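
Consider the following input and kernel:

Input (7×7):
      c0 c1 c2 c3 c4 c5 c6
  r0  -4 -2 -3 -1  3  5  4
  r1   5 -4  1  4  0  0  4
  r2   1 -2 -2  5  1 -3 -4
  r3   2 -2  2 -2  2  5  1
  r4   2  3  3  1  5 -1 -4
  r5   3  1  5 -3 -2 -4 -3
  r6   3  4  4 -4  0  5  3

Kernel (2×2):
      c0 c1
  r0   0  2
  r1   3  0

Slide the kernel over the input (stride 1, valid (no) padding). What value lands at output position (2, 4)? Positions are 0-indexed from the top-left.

The receptive field on the input at this output position is [1 -3 / 2 5]. Elementwise product with the kernel and sum: -3·2 + 2·3.

0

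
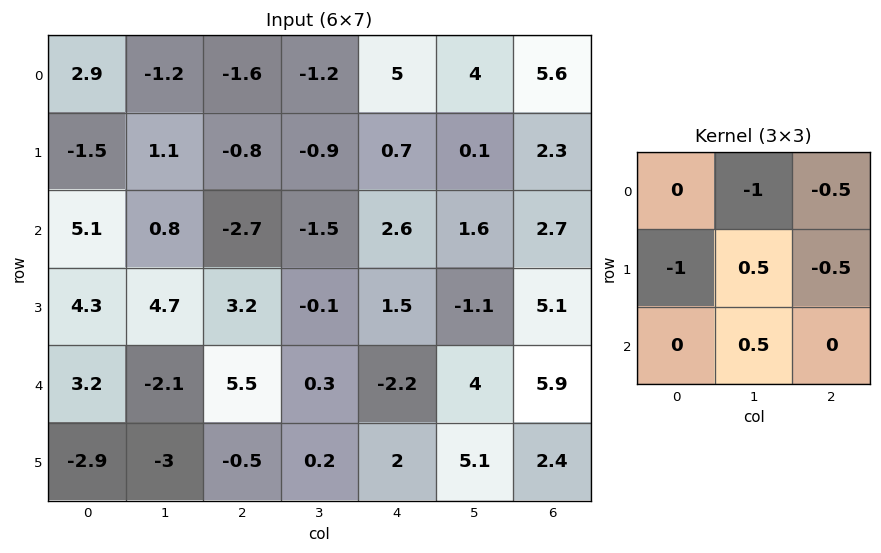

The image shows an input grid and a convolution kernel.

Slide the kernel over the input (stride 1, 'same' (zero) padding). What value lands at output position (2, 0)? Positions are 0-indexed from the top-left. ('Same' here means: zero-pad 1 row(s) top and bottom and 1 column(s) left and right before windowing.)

The receptive field on the zero-padded input at this output position is [0 -1.5 1.1 / 0 5.1 0.8 / 0 4.3 4.7]. Elementwise product with the kernel and sum: -1.5·-1 + 1.1·-0.5 + 0·-1 + 5.1·0.5 + 0.8·-0.5 + 4.3·0.5.

5.25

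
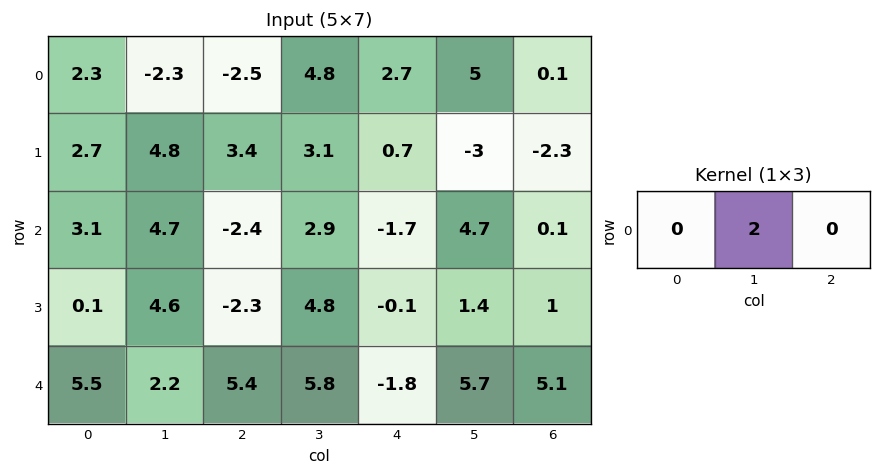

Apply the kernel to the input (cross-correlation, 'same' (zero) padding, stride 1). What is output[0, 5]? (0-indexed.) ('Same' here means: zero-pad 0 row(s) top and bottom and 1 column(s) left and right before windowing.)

10

The receptive field on the zero-padded input at this output position is [2.7 5 0.1]. Elementwise product with the kernel and sum: 5·2.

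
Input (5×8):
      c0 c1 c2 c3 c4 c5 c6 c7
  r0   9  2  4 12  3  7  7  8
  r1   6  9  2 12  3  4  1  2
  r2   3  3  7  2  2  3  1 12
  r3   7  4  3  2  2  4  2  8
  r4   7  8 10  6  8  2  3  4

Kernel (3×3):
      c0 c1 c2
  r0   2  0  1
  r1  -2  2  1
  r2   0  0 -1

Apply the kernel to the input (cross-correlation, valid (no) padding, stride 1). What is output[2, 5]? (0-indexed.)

18

The receptive field on the input at this output position is [3 1 12 / 4 2 8 / 2 3 4]. Elementwise product with the kernel and sum: 3·2 + 12·1 + 4·-2 + 2·2 + 8·1 + 4·-1.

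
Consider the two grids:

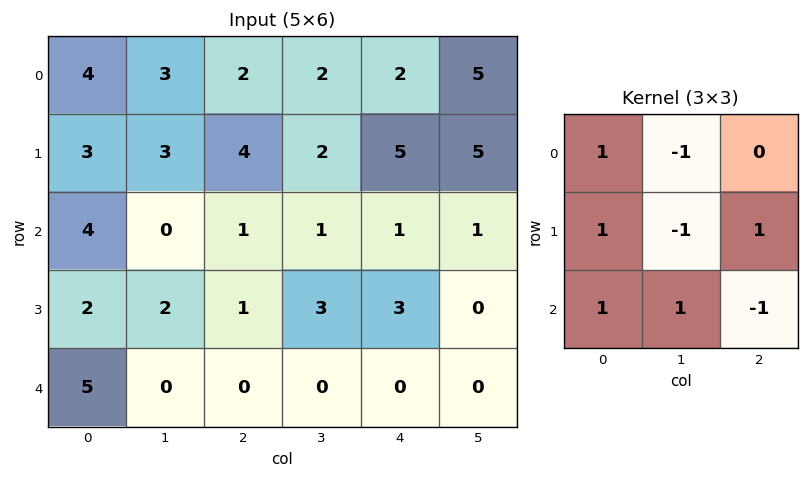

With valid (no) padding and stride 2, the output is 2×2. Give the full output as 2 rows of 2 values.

8 8
10 1

Output[0,0]: The receptive field on the input at this output position is [4 3 2 / 3 3 4 / 4 0 1]. Elementwise product with the kernel and sum: 4·1 + 3·-1 + 3·1 + 3·-1 + 4·1 + 4·1 + 0·1 + 1·-1.
Output[0,1]: The receptive field on the input at this output position is [2 2 2 / 4 2 5 / 1 1 1]. Elementwise product with the kernel and sum: 2·1 + 2·-1 + 4·1 + 2·-1 + 5·1 + 1·1 + 1·1 + 1·-1.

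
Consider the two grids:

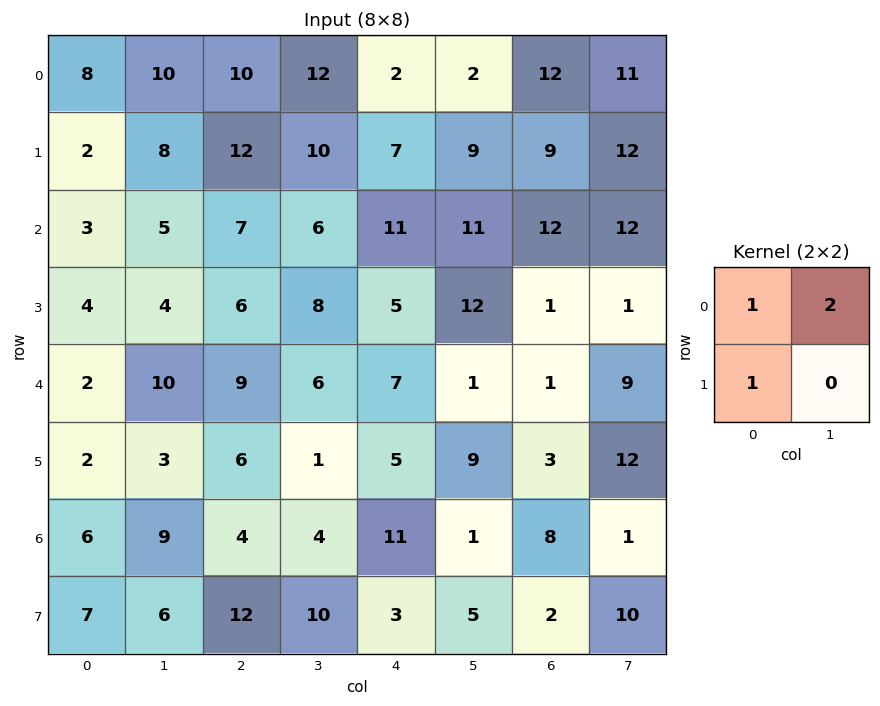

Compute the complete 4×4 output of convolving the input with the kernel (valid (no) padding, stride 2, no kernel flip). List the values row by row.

30 46 13 43
17 25 38 37
24 27 14 22
31 24 16 12

Output[0,0]: The receptive field on the input at this output position is [8 10 / 2 8]. Elementwise product with the kernel and sum: 8·1 + 10·2 + 2·1.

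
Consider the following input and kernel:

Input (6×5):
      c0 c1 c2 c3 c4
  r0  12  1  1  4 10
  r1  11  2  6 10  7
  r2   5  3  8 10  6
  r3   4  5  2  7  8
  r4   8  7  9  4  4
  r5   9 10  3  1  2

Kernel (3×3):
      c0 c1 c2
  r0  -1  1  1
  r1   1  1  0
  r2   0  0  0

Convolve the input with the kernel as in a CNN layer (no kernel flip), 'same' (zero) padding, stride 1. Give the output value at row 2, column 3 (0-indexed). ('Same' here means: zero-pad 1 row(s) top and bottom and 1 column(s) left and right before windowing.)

The receptive field on the zero-padded input at this output position is [6 10 7 / 8 10 6 / 2 7 8]. Elementwise product with the kernel and sum: 6·-1 + 10·1 + 7·1 + 8·1 + 10·1.

29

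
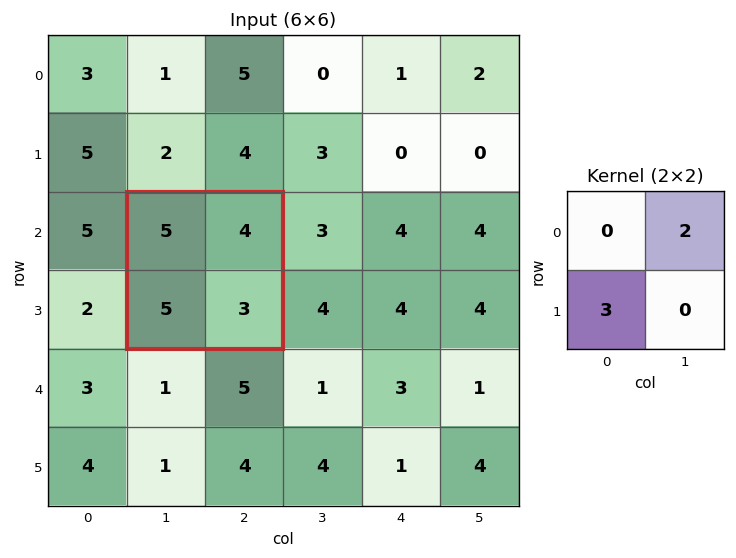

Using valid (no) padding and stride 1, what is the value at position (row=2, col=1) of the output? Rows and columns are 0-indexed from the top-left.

The receptive field on the input at this output position is [5 4 / 5 3]. Elementwise product with the kernel and sum: 4·2 + 5·3.

23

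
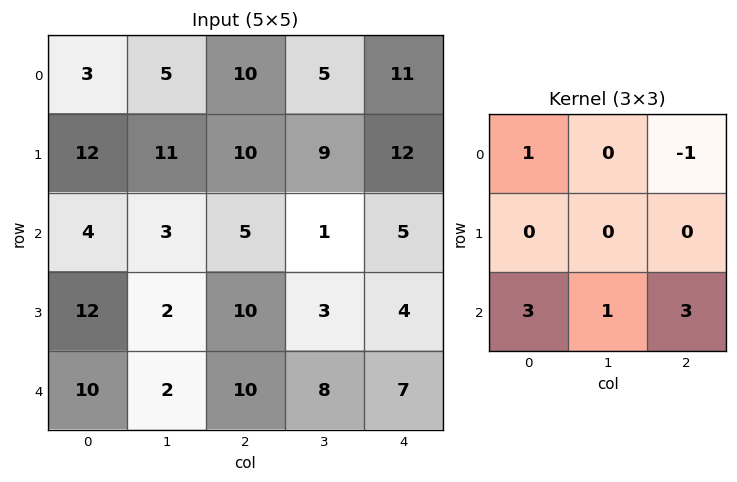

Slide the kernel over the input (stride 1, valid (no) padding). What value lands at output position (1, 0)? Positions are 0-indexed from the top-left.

70

The receptive field on the input at this output position is [12 11 10 / 4 3 5 / 12 2 10]. Elementwise product with the kernel and sum: 12·1 + 10·-1 + 12·3 + 2·1 + 10·3.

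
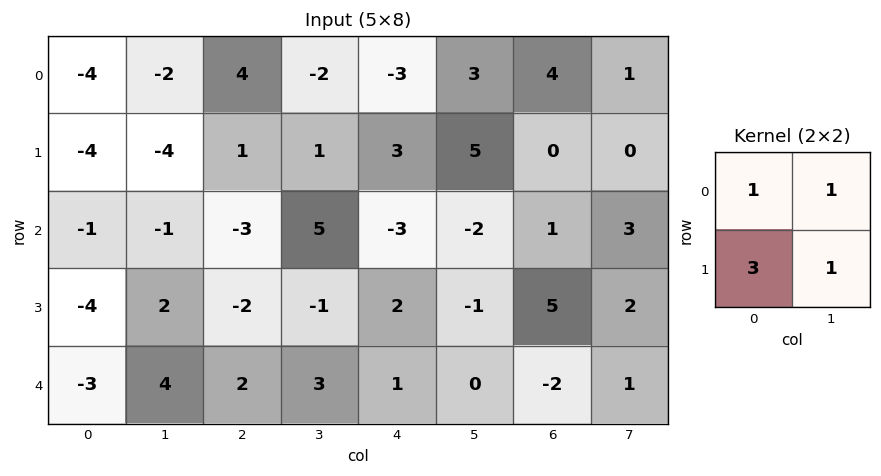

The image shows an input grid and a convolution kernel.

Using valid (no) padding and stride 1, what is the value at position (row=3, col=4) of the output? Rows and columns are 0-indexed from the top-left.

The receptive field on the input at this output position is [2 -1 / 1 0]. Elementwise product with the kernel and sum: 2·1 + -1·1 + 1·3 + 0·1.

4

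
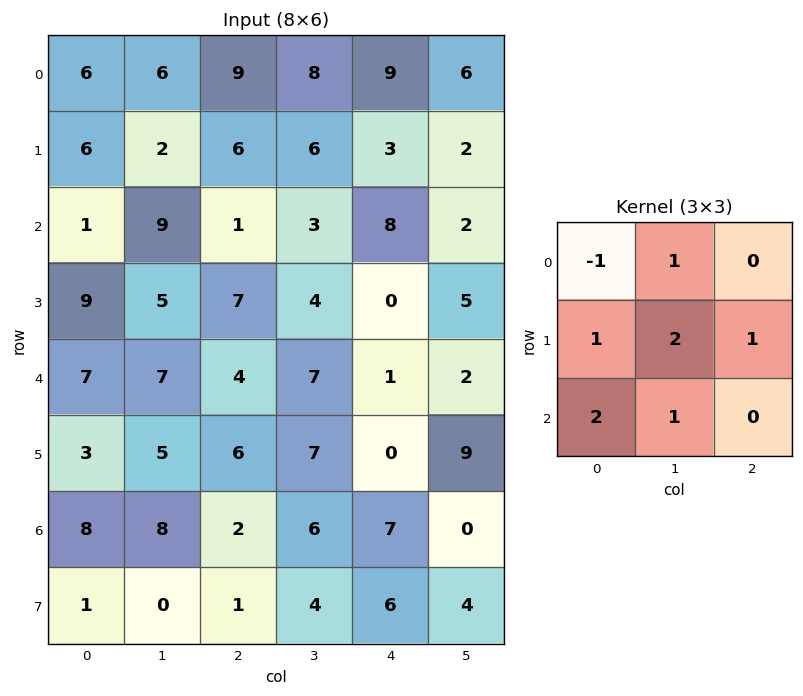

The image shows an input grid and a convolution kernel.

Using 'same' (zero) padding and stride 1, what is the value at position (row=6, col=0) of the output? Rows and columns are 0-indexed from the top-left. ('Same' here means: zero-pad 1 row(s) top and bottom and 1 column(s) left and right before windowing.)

28

The receptive field on the zero-padded input at this output position is [0 3 5 / 0 8 8 / 0 1 0]. Elementwise product with the kernel and sum: 0·-1 + 3·1 + 0·1 + 8·2 + 8·1 + 0·2 + 1·1.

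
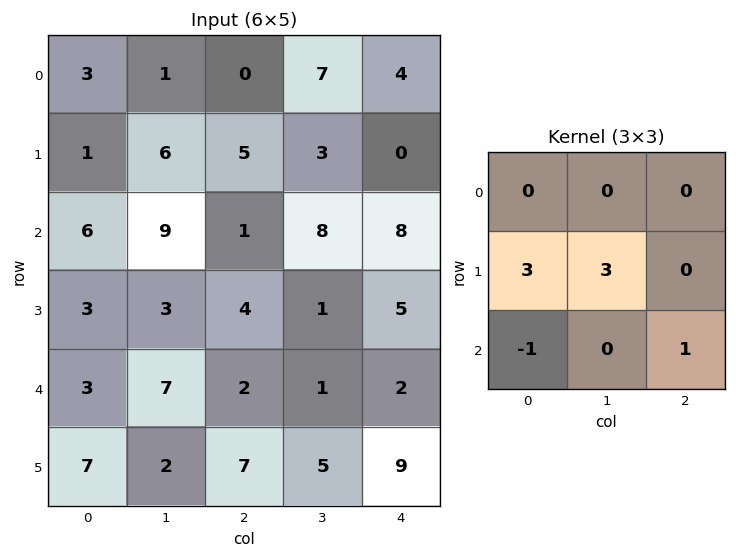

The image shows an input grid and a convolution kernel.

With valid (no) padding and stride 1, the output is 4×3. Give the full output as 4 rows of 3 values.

16 32 31
46 28 28
17 15 15
30 30 11

Output[0,0]: The receptive field on the input at this output position is [3 1 0 / 1 6 5 / 6 9 1]. Elementwise product with the kernel and sum: 1·3 + 6·3 + 6·-1 + 1·1.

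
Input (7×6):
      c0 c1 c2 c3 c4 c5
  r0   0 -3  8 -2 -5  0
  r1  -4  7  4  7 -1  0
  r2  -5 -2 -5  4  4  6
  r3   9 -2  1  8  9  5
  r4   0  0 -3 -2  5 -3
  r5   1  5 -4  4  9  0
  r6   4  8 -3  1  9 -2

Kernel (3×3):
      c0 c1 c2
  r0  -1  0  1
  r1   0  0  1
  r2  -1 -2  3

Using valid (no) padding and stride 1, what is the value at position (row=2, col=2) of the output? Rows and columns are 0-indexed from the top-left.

The receptive field on the input at this output position is [-5 4 4 / 1 8 9 / -3 -2 5]. Elementwise product with the kernel and sum: -5·-1 + 4·1 + 9·1 + -3·-1 + -2·-2 + 5·3.

40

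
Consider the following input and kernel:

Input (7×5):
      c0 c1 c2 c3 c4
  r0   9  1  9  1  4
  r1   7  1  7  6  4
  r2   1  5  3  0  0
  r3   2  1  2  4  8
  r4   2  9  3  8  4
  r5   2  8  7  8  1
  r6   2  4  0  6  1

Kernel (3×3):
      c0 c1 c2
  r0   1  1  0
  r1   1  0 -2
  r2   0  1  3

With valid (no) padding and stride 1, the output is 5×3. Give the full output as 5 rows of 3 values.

Output[0,0]: The receptive field on the input at this output position is [9 1 9 / 7 1 7 / 1 5 3]. Elementwise product with the kernel and sum: 9·1 + 1·1 + 7·1 + 7·-2 + 5·1 + 3·3.

17 2 9
10 27 44
22 28 9
28 27 12
3 22 25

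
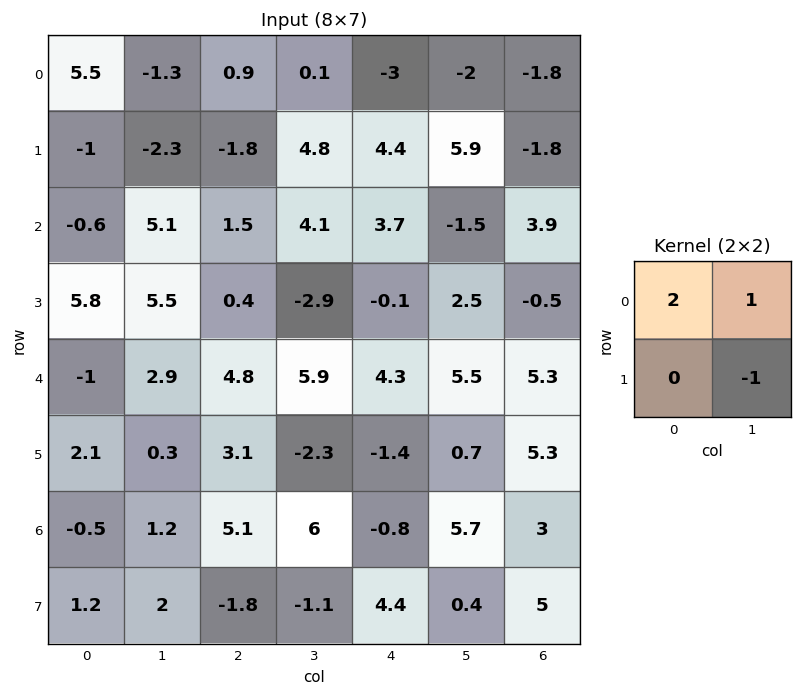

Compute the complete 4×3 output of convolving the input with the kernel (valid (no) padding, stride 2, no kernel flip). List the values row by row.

12 -2.9 -13.9
-1.6 10 3.4
0.6 17.8 13.4
-1.8 17.3 3.7

Output[0,0]: The receptive field on the input at this output position is [5.5 -1.3 / -1 -2.3]. Elementwise product with the kernel and sum: 5.5·2 + -1.3·1 + -2.3·-1.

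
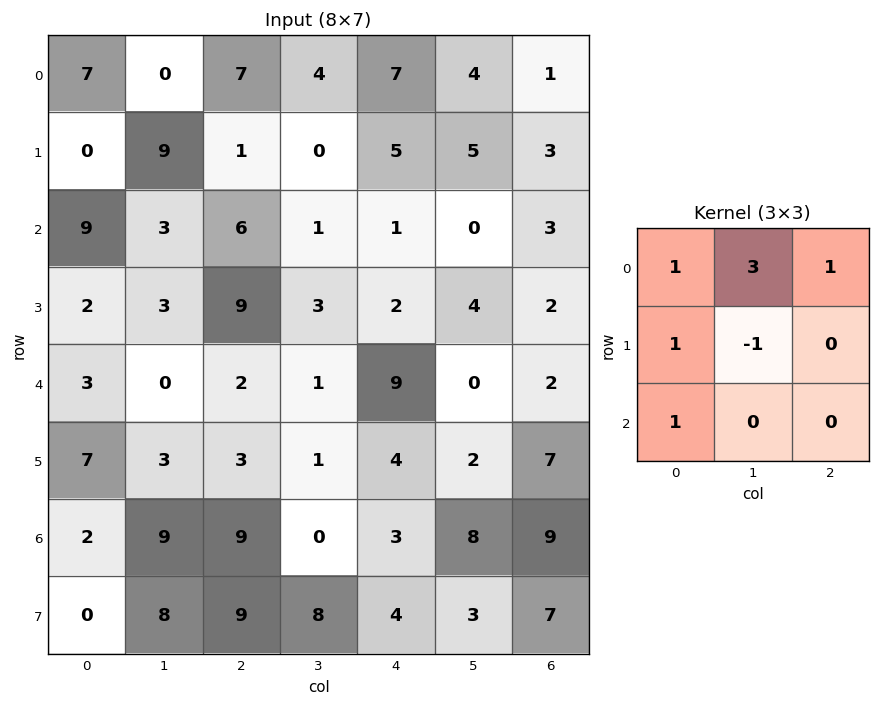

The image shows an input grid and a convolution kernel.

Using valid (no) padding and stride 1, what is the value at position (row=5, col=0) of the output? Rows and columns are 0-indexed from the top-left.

The receptive field on the input at this output position is [7 3 3 / 2 9 9 / 0 8 9]. Elementwise product with the kernel and sum: 7·1 + 3·3 + 3·1 + 2·1 + 9·-1 + 0·1.

12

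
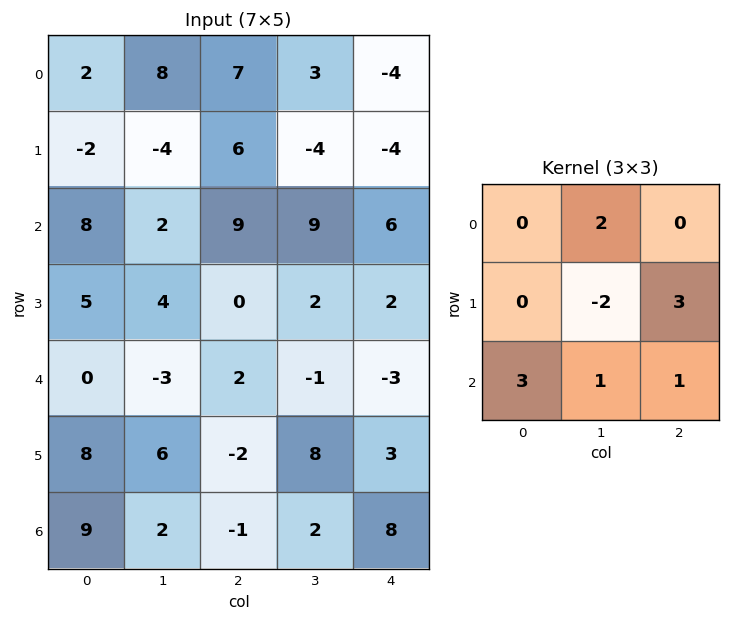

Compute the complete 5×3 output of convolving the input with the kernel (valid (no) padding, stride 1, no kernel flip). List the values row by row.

77 14 44
34 35 -4
-5 16 22
48 17 2
4 39 -2

Output[0,0]: The receptive field on the input at this output position is [2 8 7 / -2 -4 6 / 8 2 9]. Elementwise product with the kernel and sum: 8·2 + -4·-2 + 6·3 + 8·3 + 2·1 + 9·1.
Output[0,1]: The receptive field on the input at this output position is [8 7 3 / -4 6 -4 / 2 9 9]. Elementwise product with the kernel and sum: 7·2 + 6·-2 + -4·3 + 2·3 + 9·1 + 9·1.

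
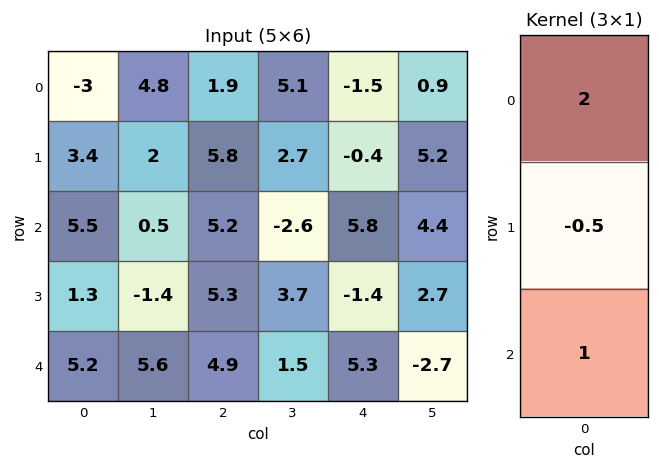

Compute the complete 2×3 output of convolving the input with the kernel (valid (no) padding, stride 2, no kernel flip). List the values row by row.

-2.2 6.1 3
15.55 12.65 17.6

Output[0,0]: The receptive field on the input at this output position is [-3 / 3.4 / 5.5]. Elementwise product with the kernel and sum: -3·2 + 3.4·-0.5 + 5.5·1.
Output[0,1]: The receptive field on the input at this output position is [1.9 / 5.8 / 5.2]. Elementwise product with the kernel and sum: 1.9·2 + 5.8·-0.5 + 5.2·1.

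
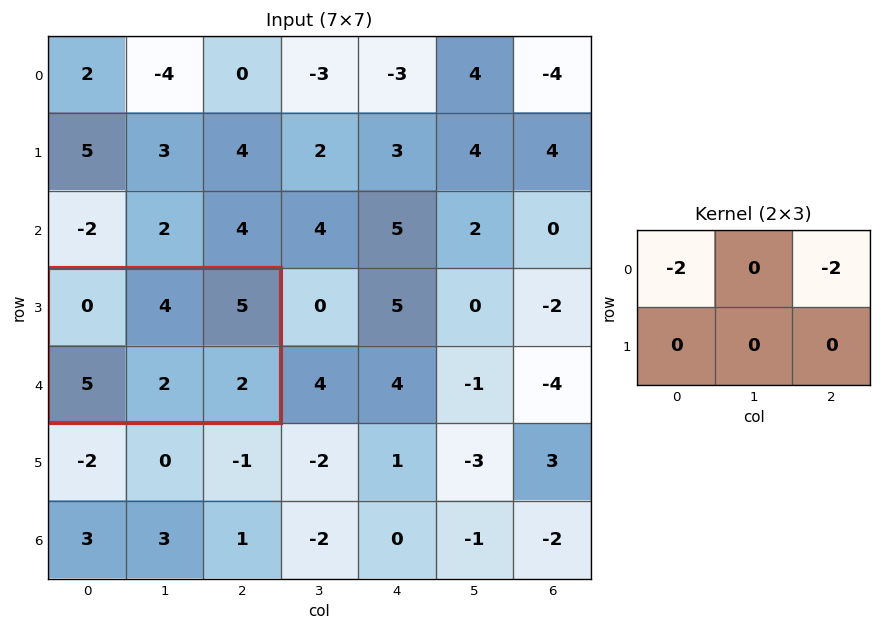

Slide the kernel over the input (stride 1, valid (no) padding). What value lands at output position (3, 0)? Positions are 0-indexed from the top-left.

The receptive field on the input at this output position is [0 4 5 / 5 2 2]. Elementwise product with the kernel and sum: 0·-2 + 5·-2.

-10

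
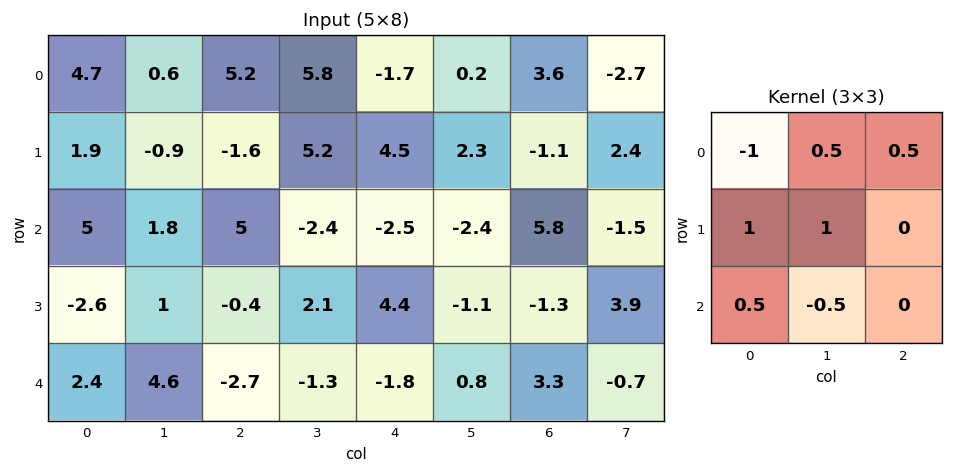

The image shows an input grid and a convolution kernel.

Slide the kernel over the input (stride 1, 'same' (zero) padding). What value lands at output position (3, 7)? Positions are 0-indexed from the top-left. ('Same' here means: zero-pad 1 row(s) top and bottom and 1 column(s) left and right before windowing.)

The receptive field on the zero-padded input at this output position is [5.8 -1.5 0 / -1.3 3.9 0 / 3.3 -0.7 0]. Elementwise product with the kernel and sum: 5.8·-1 + -1.5·0.5 + 0·0.5 + -1.3·1 + 3.9·1 + 3.3·0.5 + -0.7·-0.5.

-1.95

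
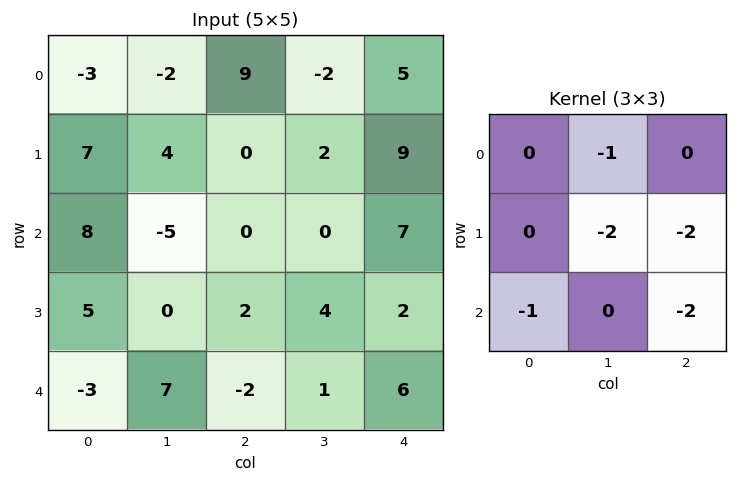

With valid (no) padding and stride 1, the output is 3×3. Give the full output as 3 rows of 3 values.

-14 -8 -34
-3 -8 -22
8 -21 -22

Output[0,0]: The receptive field on the input at this output position is [-3 -2 9 / 7 4 0 / 8 -5 0]. Elementwise product with the kernel and sum: -2·-1 + 4·-2 + 0·-2 + 8·-1 + 0·-2.
Output[0,1]: The receptive field on the input at this output position is [-2 9 -2 / 4 0 2 / -5 0 0]. Elementwise product with the kernel and sum: 9·-1 + 0·-2 + 2·-2 + -5·-1 + 0·-2.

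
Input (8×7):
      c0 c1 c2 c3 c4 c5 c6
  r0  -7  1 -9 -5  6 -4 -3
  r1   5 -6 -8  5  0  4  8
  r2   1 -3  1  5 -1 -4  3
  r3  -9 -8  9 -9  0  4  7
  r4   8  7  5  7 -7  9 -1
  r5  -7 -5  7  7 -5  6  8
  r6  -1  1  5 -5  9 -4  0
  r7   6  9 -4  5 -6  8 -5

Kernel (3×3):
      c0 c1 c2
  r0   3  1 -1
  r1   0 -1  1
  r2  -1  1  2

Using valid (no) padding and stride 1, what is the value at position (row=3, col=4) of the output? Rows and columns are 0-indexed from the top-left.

14

The receptive field on the input at this output position is [0 4 7 / -7 9 -1 / -5 6 8]. Elementwise product with the kernel and sum: 0·3 + 4·1 + 7·-1 + 9·-1 + -1·1 + -5·-1 + 6·1 + 8·2.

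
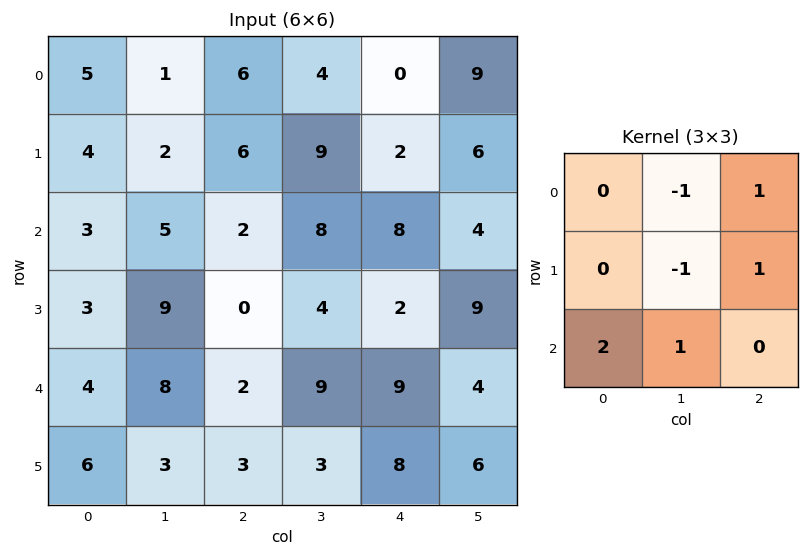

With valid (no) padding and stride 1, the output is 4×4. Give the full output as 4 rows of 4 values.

Output[0,0]: The receptive field on the input at this output position is [5 1 6 / 4 2 6 / 3 5 2]. Elementwise product with the kernel and sum: 1·-1 + 6·1 + 2·-1 + 6·1 + 3·2 + 5·1.
Output[0,1]: The receptive field on the input at this output position is [1 6 4 / 2 6 9 / 5 2 8]. Elementwise product with the kernel and sum: 6·-1 + 4·1 + 6·-1 + 9·1 + 5·2 + 2·1.

20 13 1 37
16 27 -3 10
4 28 11 30
0 20 7 16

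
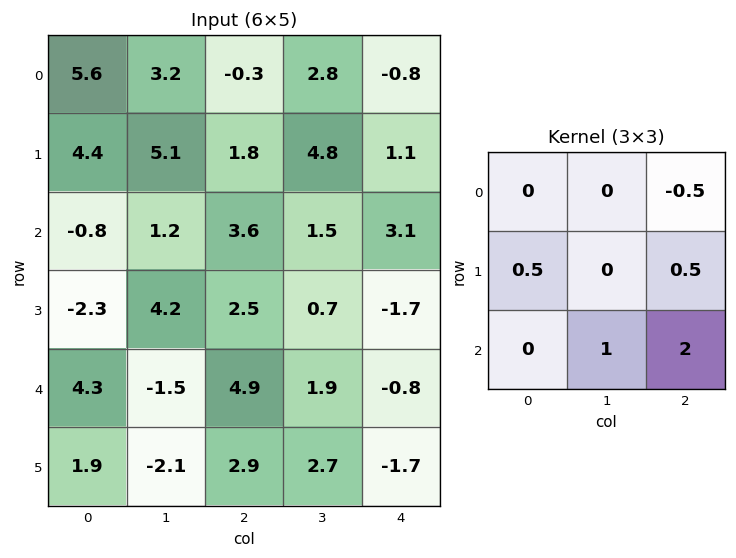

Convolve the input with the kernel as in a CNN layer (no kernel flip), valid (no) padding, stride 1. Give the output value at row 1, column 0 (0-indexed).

The receptive field on the input at this output position is [4.4 5.1 1.8 / -0.8 1.2 3.6 / -2.3 4.2 2.5]. Elementwise product with the kernel and sum: 1.8·-0.5 + -0.8·0.5 + 3.6·0.5 + 4.2·1 + 2.5·2.

9.7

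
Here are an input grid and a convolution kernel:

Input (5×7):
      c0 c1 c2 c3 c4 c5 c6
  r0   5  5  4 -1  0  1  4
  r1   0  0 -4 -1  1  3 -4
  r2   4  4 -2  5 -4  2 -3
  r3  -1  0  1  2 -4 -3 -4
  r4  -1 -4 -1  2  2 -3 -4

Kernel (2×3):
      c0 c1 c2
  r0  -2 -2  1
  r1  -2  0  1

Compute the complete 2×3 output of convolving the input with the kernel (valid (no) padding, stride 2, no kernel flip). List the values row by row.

Output[0,0]: The receptive field on the input at this output position is [5 5 4 / 0 0 -4]. Elementwise product with the kernel and sum: 5·-2 + 5·-2 + 4·1 + 0·-2 + -4·1.
Output[0,1]: The receptive field on the input at this output position is [4 -1 0 / -4 -1 1]. Elementwise product with the kernel and sum: 4·-2 + -1·-2 + 0·1 + -4·-2 + 1·1.

-20 3 -4
-15 -16 5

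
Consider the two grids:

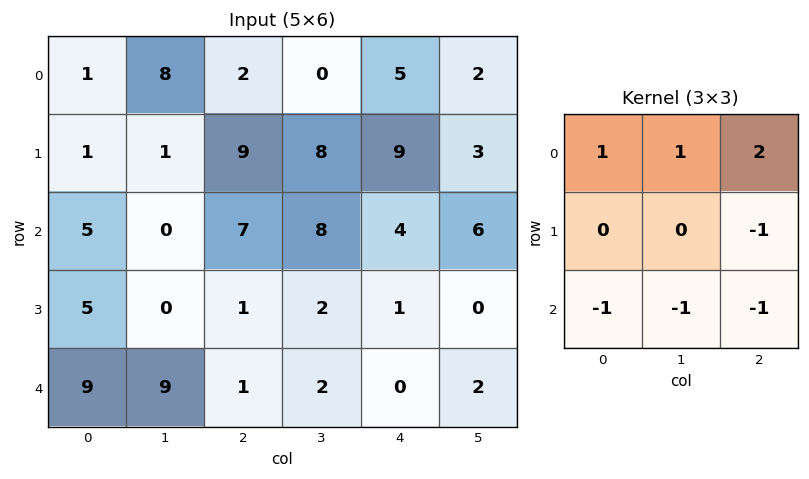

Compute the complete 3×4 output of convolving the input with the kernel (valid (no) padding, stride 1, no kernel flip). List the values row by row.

-8 -13 -16 -12
7 15 27 14
-1 9 19 20

Output[0,0]: The receptive field on the input at this output position is [1 8 2 / 1 1 9 / 5 0 7]. Elementwise product with the kernel and sum: 1·1 + 8·1 + 2·2 + 9·-1 + 5·-1 + 0·-1 + 7·-1.
Output[0,1]: The receptive field on the input at this output position is [8 2 0 / 1 9 8 / 0 7 8]. Elementwise product with the kernel and sum: 8·1 + 2·1 + 0·2 + 8·-1 + 0·-1 + 7·-1 + 8·-1.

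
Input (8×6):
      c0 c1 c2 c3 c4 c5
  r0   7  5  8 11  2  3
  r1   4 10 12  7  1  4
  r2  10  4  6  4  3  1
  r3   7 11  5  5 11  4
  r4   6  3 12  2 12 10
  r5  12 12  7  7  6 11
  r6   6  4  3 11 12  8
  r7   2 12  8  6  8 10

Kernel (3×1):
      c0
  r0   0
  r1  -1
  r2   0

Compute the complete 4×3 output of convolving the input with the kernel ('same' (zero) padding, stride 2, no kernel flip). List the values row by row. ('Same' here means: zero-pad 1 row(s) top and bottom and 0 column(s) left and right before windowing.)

-7 -8 -2
-10 -6 -3
-6 -12 -12
-6 -3 -12

Output[0,0]: The receptive field on the zero-padded input at this output position is [0 / 7 / 4]. Elementwise product with the kernel and sum: 7·-1.
Output[0,1]: The receptive field on the zero-padded input at this output position is [0 / 8 / 12]. Elementwise product with the kernel and sum: 8·-1.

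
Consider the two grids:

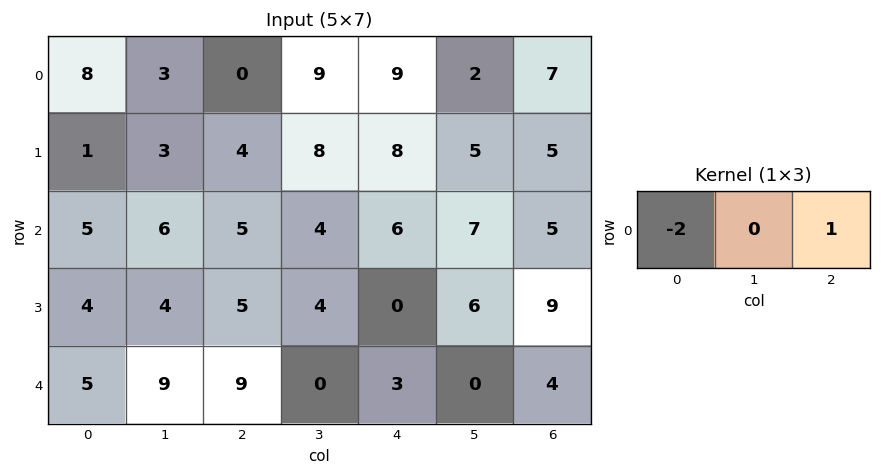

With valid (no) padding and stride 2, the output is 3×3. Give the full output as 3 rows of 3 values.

Output[0,0]: The receptive field on the input at this output position is [8 3 0]. Elementwise product with the kernel and sum: 8·-2 + 0·1.
Output[0,1]: The receptive field on the input at this output position is [0 9 9]. Elementwise product with the kernel and sum: 0·-2 + 9·1.

-16 9 -11
-5 -4 -7
-1 -15 -2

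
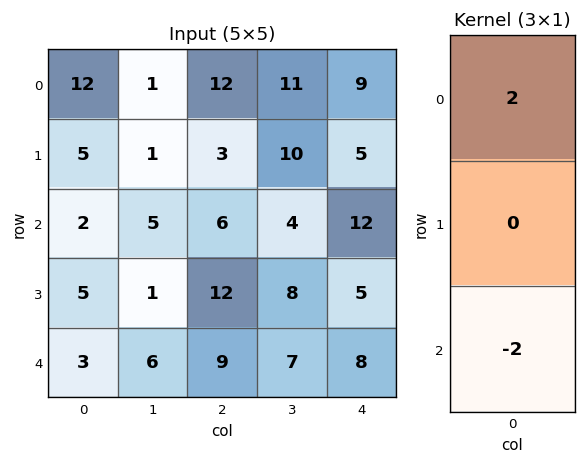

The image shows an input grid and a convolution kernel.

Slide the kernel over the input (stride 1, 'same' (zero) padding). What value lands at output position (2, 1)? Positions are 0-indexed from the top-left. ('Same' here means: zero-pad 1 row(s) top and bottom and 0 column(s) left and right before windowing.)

The receptive field on the zero-padded input at this output position is [1 / 5 / 1]. Elementwise product with the kernel and sum: 1·2 + 1·-2.

0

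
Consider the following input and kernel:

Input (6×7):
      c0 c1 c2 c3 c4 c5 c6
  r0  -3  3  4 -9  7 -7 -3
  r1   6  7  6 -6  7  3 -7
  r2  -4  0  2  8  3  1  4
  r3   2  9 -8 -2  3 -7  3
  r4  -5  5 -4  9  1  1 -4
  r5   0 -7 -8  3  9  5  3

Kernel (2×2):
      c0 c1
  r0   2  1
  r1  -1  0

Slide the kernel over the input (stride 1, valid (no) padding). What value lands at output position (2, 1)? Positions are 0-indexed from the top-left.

-7

The receptive field on the input at this output position is [0 2 / 9 -8]. Elementwise product with the kernel and sum: 0·2 + 2·1 + 9·-1.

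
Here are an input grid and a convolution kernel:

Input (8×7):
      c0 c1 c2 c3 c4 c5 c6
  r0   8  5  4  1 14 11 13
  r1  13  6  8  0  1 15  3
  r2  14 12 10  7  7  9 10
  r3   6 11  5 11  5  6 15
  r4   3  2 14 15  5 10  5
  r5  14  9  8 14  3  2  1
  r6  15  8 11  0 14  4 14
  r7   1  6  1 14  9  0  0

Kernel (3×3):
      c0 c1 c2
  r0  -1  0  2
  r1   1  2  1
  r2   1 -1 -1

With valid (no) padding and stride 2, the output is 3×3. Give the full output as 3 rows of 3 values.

Output[0,0]: The receptive field on the input at this output position is [8 5 4 / 13 6 8 / 14 12 10]. Elementwise product with the kernel and sum: 8·-1 + 4·2 + 13·1 + 6·2 + 8·1 + 14·1 + 12·-1 + 10·-1.

25 29 34
26 30 35
61 32 9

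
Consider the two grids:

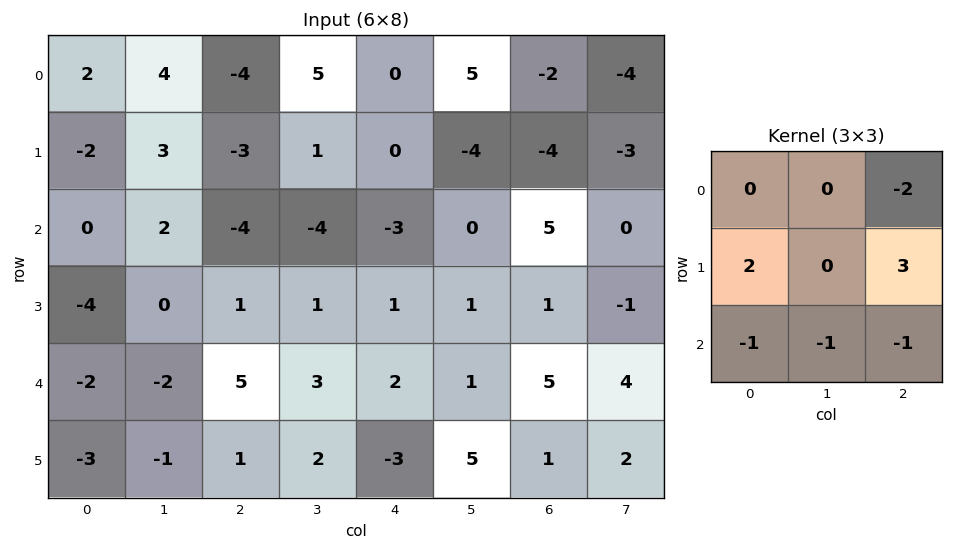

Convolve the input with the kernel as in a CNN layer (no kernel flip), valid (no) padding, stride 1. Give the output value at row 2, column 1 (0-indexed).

5

The receptive field on the input at this output position is [2 -4 -4 / 0 1 1 / -2 5 3]. Elementwise product with the kernel and sum: -4·-2 + 0·2 + 1·3 + -2·-1 + 5·-1 + 3·-1.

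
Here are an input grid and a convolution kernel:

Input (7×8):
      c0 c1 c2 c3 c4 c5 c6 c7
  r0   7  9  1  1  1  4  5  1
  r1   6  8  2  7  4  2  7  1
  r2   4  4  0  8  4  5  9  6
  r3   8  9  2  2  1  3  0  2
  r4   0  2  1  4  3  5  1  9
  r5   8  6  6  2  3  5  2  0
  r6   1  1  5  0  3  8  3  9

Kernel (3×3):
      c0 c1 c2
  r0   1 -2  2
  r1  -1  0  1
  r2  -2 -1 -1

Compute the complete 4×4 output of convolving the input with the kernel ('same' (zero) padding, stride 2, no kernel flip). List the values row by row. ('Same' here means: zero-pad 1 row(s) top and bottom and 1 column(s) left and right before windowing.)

Output[0,0]: The receptive field on the zero-padded input at this output position is [0 0 0 / 0 7 9 / 0 6 8]. Elementwise product with the kernel and sum: 0·1 + 0·-2 + 0·2 + 0·-1 + 9·1 + 0·-2 + 6·-1 + 8·-1.

-5 -33 -17 -15
-9 0 -8 -17
-10 -9 -5 -1
-3 -3 14 2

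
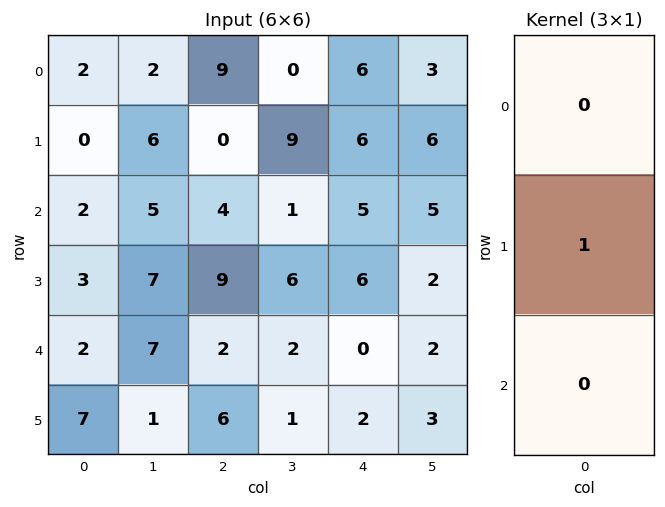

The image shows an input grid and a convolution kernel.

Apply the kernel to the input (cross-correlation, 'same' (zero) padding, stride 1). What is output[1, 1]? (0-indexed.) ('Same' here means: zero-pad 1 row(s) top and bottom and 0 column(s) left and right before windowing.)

The receptive field on the zero-padded input at this output position is [2 / 6 / 5]. Elementwise product with the kernel and sum: 6·1.

6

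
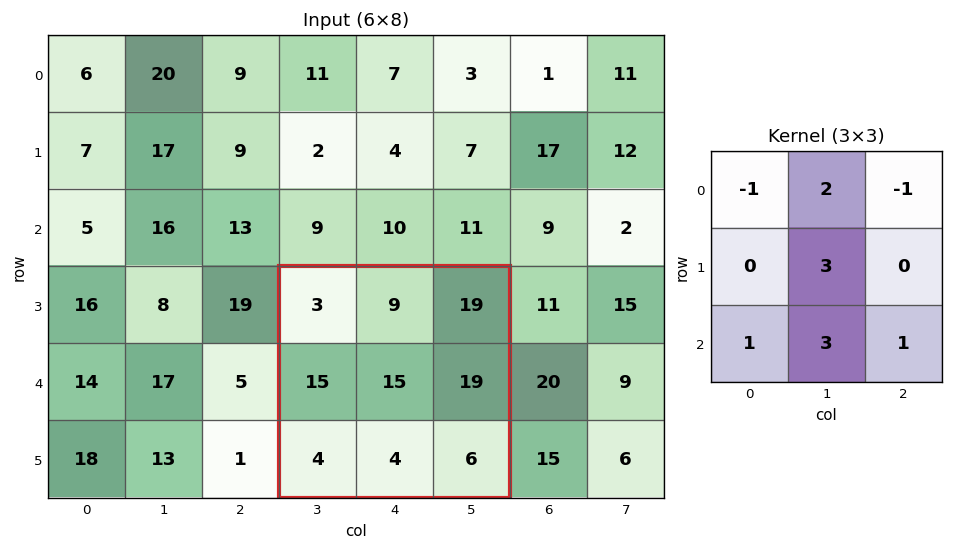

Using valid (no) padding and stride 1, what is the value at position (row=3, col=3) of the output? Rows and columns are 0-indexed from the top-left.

63

The receptive field on the input at this output position is [3 9 19 / 15 15 19 / 4 4 6]. Elementwise product with the kernel and sum: 3·-1 + 9·2 + 19·-1 + 15·3 + 4·1 + 4·3 + 6·1.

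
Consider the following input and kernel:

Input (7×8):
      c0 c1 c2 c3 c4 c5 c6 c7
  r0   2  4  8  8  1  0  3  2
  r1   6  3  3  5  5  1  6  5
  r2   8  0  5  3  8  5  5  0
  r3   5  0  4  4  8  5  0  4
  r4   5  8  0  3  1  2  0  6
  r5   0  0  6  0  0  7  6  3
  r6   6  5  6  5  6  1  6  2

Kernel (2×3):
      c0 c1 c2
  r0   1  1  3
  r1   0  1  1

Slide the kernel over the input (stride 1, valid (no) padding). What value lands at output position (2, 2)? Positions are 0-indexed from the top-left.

The receptive field on the input at this output position is [5 3 8 / 4 4 8]. Elementwise product with the kernel and sum: 5·1 + 3·1 + 8·3 + 4·1 + 8·1.

44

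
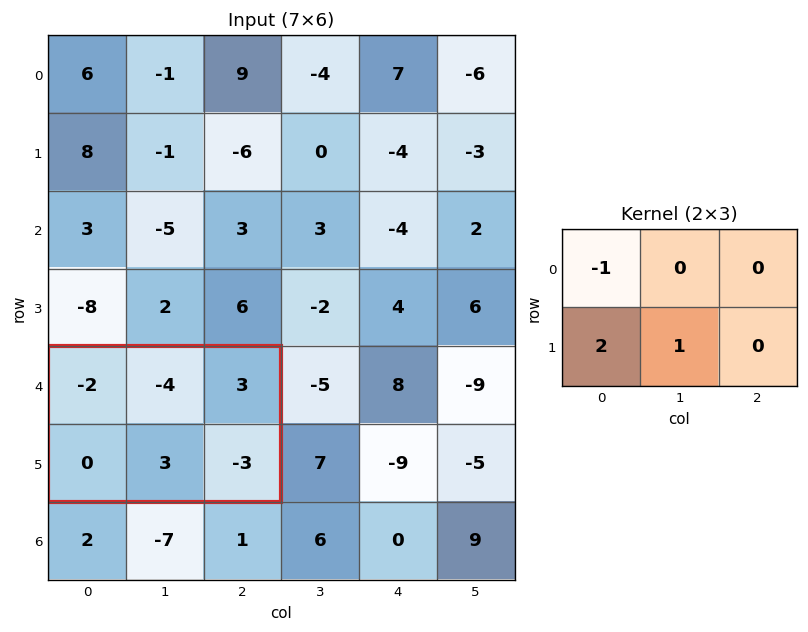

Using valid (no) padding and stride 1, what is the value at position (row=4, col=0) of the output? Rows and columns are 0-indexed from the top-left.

The receptive field on the input at this output position is [-2 -4 3 / 0 3 -3]. Elementwise product with the kernel and sum: -2·-1 + 0·2 + 3·1.

5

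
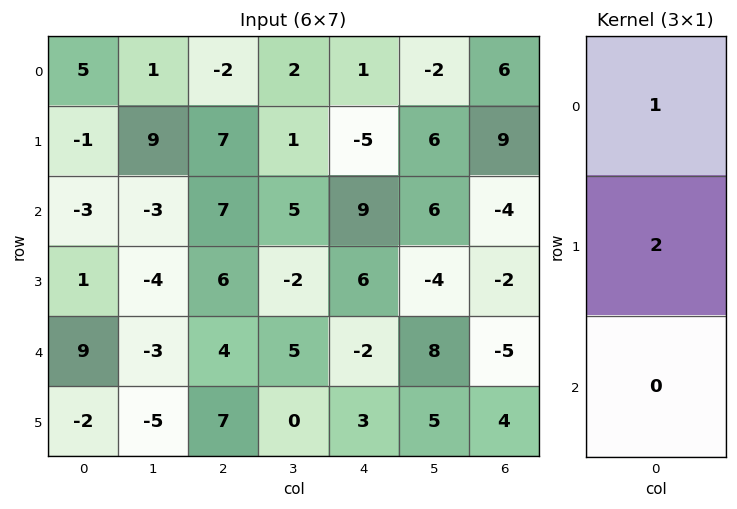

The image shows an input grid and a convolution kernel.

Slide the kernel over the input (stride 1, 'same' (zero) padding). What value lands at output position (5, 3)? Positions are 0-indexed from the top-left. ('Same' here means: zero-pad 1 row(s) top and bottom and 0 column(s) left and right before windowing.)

5

The receptive field on the zero-padded input at this output position is [5 / 0 / 0]. Elementwise product with the kernel and sum: 5·1 + 0·2.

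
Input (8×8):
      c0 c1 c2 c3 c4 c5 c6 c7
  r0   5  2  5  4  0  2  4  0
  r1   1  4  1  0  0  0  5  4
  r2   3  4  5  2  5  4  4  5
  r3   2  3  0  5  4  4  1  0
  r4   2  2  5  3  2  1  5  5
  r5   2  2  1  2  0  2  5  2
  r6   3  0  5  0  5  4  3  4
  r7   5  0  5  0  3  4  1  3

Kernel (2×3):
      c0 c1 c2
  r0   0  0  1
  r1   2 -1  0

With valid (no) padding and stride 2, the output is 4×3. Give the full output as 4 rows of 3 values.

3 2 4
6 0 8
7 2 3
15 15 5

Output[0,0]: The receptive field on the input at this output position is [5 2 5 / 1 4 1]. Elementwise product with the kernel and sum: 5·1 + 1·2 + 4·-1.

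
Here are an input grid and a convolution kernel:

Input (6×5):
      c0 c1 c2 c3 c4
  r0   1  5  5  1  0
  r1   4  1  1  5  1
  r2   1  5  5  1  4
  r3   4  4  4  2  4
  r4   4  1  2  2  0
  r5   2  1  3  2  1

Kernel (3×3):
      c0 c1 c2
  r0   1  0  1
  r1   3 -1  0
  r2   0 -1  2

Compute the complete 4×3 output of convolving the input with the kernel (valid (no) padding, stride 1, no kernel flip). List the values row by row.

22 5 10
7 16 22
17 16 17
24 8 12

Output[0,0]: The receptive field on the input at this output position is [1 5 5 / 4 1 1 / 1 5 5]. Elementwise product with the kernel and sum: 1·1 + 5·1 + 4·3 + 1·-1 + 5·-1 + 5·2.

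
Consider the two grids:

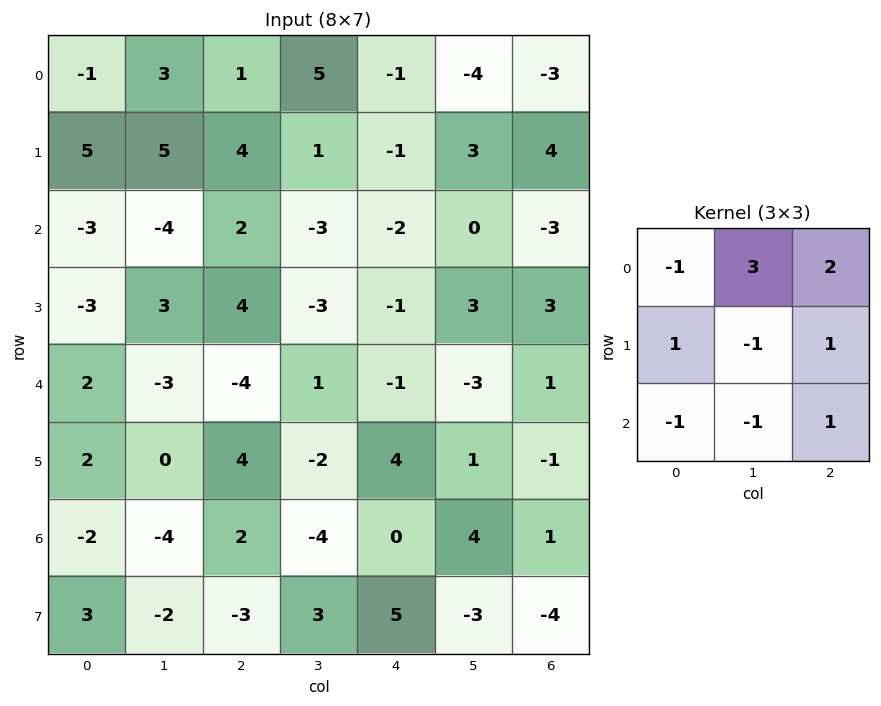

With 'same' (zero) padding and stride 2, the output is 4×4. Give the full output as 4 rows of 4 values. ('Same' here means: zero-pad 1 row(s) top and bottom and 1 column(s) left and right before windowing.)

4 -1 5 -8
30 -10 8 6
-10 -1 4 2
-1 6 5 6

Output[0,0]: The receptive field on the zero-padded input at this output position is [0 0 0 / 0 -1 3 / 0 5 5]. Elementwise product with the kernel and sum: 0·-1 + 0·3 + 0·2 + 0·1 + -1·-1 + 3·1 + 0·-1 + 5·-1 + 5·1.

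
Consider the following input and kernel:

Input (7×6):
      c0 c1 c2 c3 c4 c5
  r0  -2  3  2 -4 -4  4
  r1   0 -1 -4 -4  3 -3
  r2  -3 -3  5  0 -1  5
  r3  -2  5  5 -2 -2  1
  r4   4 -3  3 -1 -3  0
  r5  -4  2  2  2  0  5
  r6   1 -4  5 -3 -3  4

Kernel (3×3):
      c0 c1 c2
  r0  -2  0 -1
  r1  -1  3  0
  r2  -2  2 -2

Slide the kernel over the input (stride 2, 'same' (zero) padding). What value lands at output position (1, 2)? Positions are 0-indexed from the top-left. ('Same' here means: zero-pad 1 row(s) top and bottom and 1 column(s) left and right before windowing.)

The receptive field on the zero-padded input at this output position is [-4 3 -3 / 0 -1 5 / -2 -2 1]. Elementwise product with the kernel and sum: -4·-2 + -3·-1 + 0·-1 + -1·3 + -2·-2 + -2·2 + 1·-2.

6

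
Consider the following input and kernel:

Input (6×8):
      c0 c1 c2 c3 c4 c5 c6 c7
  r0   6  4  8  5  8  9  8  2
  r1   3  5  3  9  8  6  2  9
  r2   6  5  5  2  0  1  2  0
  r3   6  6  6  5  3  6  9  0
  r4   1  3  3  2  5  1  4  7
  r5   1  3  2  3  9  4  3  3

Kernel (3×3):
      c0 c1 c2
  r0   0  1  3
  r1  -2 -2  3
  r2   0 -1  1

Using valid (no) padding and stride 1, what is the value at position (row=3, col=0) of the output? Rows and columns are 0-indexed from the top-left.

24

The receptive field on the input at this output position is [6 6 6 / 1 3 3 / 1 3 2]. Elementwise product with the kernel and sum: 6·1 + 6·3 + 1·-2 + 3·-2 + 3·3 + 3·-1 + 2·1.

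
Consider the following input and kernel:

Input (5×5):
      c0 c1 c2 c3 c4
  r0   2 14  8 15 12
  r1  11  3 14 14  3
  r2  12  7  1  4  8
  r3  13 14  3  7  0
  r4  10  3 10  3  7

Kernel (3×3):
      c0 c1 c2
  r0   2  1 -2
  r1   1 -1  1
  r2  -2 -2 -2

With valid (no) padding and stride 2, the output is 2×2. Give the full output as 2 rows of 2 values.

-16 -16
-15 -54

Output[0,0]: The receptive field on the input at this output position is [2 14 8 / 11 3 14 / 12 7 1]. Elementwise product with the kernel and sum: 2·2 + 14·1 + 8·-2 + 11·1 + 3·-1 + 14·1 + 12·-2 + 7·-2 + 1·-2.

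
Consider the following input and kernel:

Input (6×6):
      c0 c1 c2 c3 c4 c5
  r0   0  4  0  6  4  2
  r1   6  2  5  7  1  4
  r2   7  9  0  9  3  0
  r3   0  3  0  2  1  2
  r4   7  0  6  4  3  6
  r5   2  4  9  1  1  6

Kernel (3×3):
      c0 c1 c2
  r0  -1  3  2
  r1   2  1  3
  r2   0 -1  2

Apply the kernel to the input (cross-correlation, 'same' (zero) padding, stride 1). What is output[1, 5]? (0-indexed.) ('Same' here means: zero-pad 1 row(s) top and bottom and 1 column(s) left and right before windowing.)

8

The receptive field on the zero-padded input at this output position is [4 2 0 / 1 4 0 / 3 0 0]. Elementwise product with the kernel and sum: 4·-1 + 2·3 + 0·2 + 1·2 + 4·1 + 0·3 + 0·-1 + 0·2.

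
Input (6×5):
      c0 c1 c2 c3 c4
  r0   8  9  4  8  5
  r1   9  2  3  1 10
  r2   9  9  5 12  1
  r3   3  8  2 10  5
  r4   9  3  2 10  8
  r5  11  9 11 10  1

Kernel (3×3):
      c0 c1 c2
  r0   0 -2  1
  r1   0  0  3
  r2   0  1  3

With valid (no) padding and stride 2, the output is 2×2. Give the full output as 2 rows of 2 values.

Output[0,0]: The receptive field on the input at this output position is [8 9 4 / 9 2 3 / 9 9 5]. Elementwise product with the kernel and sum: 9·-2 + 4·1 + 3·3 + 9·1 + 5·3.

19 34
2 26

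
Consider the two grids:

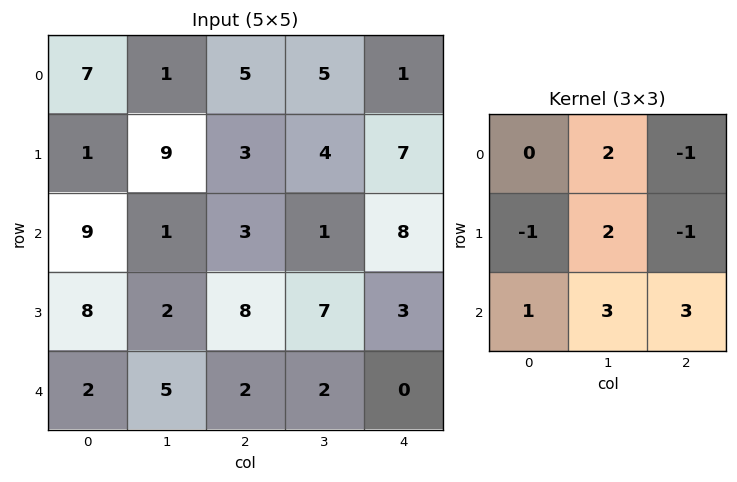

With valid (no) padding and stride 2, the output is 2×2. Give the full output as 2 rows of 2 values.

32 37
10 5

Output[0,0]: The receptive field on the input at this output position is [7 1 5 / 1 9 3 / 9 1 3]. Elementwise product with the kernel and sum: 1·2 + 5·-1 + 1·-1 + 9·2 + 3·-1 + 9·1 + 1·3 + 3·3.
Output[0,1]: The receptive field on the input at this output position is [5 5 1 / 3 4 7 / 3 1 8]. Elementwise product with the kernel and sum: 5·2 + 1·-1 + 3·-1 + 4·2 + 7·-1 + 3·1 + 1·3 + 8·3.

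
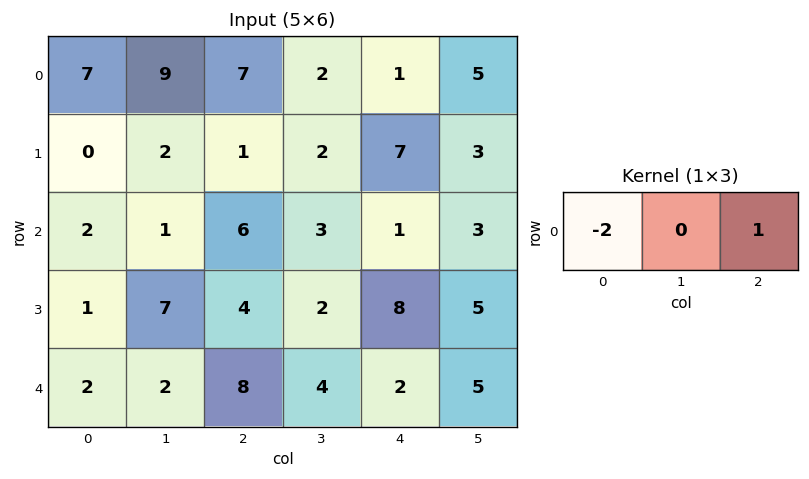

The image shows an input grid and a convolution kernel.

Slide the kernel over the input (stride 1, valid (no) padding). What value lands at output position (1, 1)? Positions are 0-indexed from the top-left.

-2

The receptive field on the input at this output position is [2 1 2]. Elementwise product with the kernel and sum: 2·-2 + 2·1.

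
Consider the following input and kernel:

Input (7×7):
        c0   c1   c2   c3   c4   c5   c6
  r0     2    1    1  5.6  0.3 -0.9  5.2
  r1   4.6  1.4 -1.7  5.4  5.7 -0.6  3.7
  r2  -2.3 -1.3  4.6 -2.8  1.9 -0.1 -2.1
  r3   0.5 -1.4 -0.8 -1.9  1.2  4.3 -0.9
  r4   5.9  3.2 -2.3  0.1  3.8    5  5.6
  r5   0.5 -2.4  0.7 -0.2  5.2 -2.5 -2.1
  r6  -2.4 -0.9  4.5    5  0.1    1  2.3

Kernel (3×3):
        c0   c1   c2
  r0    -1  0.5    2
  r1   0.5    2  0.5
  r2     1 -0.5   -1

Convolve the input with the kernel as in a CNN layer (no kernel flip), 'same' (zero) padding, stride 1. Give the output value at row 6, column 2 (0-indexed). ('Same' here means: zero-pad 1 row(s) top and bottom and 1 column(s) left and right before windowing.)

The receptive field on the zero-padded input at this output position is [-2.4 0.7 -0.2 / -0.9 4.5 5 / 0 0 0]. Elementwise product with the kernel and sum: -2.4·-1 + 0.7·0.5 + -0.2·2 + -0.9·0.5 + 4.5·2 + 5·0.5 + 0·1 + 0·-0.5 + 0·-1.

13.4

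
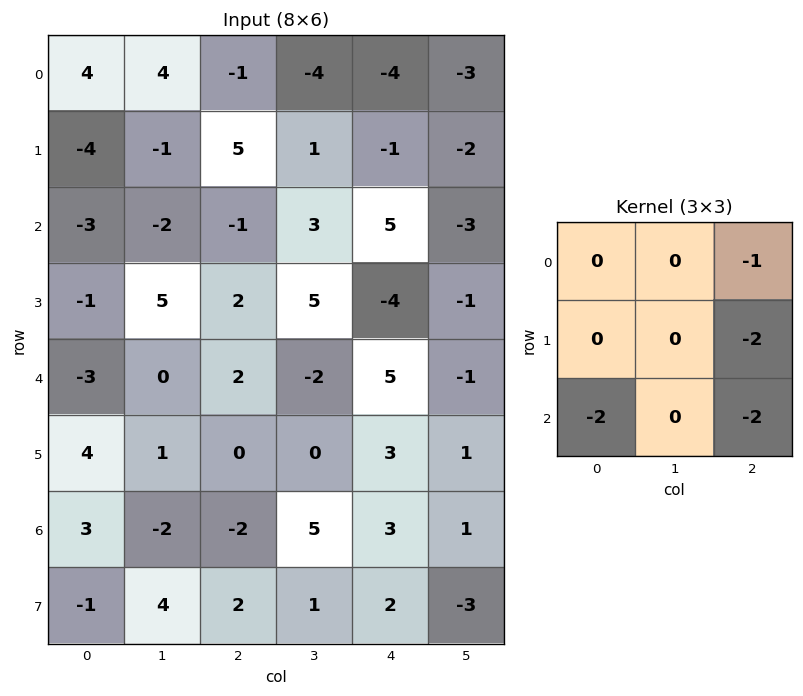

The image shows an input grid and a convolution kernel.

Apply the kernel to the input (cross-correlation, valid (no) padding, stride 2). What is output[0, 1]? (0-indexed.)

-2

The receptive field on the input at this output position is [-1 -4 -4 / 5 1 -1 / -1 3 5]. Elementwise product with the kernel and sum: -4·-1 + -1·-2 + -1·-2 + 5·-2.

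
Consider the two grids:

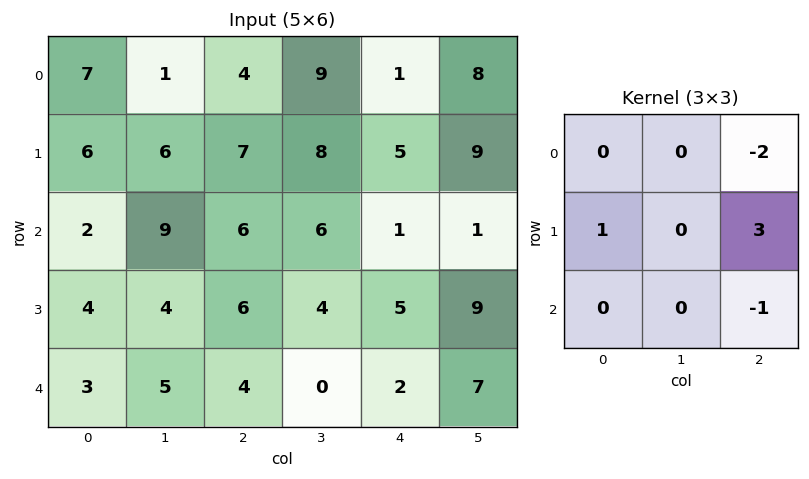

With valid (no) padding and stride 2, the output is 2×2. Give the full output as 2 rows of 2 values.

Output[0,0]: The receptive field on the input at this output position is [7 1 4 / 6 6 7 / 2 9 6]. Elementwise product with the kernel and sum: 4·-2 + 6·1 + 7·3 + 6·-1.

13 19
6 17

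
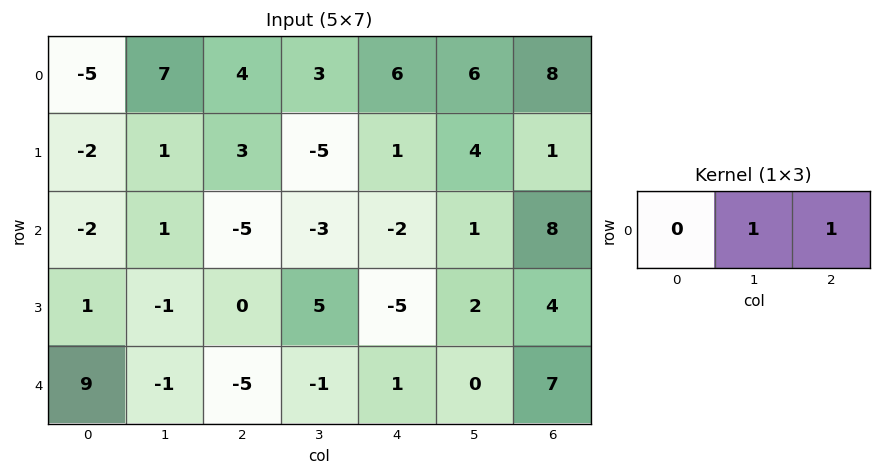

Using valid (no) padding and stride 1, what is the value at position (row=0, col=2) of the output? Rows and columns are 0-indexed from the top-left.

9

The receptive field on the input at this output position is [4 3 6]. Elementwise product with the kernel and sum: 3·1 + 6·1.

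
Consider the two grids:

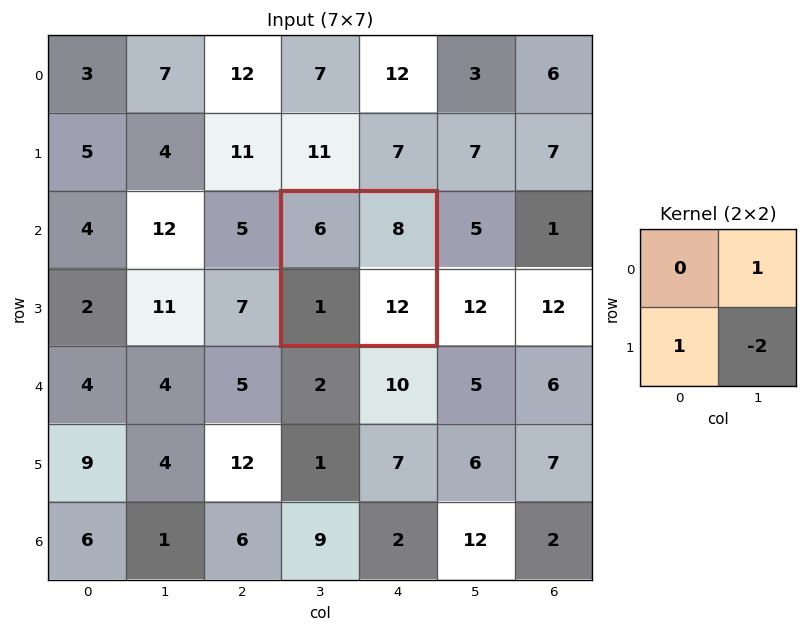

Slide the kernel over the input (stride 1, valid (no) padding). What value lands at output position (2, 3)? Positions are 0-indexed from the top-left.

The receptive field on the input at this output position is [6 8 / 1 12]. Elementwise product with the kernel and sum: 8·1 + 1·1 + 12·-2.

-15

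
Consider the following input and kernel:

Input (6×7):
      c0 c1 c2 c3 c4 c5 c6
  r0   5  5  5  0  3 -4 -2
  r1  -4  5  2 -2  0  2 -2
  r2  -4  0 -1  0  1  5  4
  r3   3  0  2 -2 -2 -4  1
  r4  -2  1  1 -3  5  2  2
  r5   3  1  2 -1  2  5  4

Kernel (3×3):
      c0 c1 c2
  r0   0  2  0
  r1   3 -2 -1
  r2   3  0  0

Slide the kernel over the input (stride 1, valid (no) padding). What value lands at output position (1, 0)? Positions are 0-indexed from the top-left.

The receptive field on the input at this output position is [-4 5 2 / -4 0 -1 / 3 0 2]. Elementwise product with the kernel and sum: 5·2 + -4·3 + 0·-2 + -1·-1 + 3·3.

8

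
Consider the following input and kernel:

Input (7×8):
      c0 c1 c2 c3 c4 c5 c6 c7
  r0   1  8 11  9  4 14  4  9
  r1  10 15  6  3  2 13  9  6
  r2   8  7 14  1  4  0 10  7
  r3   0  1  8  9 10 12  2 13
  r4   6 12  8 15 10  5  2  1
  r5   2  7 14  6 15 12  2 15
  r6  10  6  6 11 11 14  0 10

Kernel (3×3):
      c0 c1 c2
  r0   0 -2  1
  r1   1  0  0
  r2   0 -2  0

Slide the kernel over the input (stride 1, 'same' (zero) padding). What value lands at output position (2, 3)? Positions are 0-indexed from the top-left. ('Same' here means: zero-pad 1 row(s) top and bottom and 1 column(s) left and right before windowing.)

The receptive field on the zero-padded input at this output position is [6 3 2 / 14 1 4 / 8 9 10]. Elementwise product with the kernel and sum: 3·-2 + 2·1 + 14·1 + 9·-2.

-8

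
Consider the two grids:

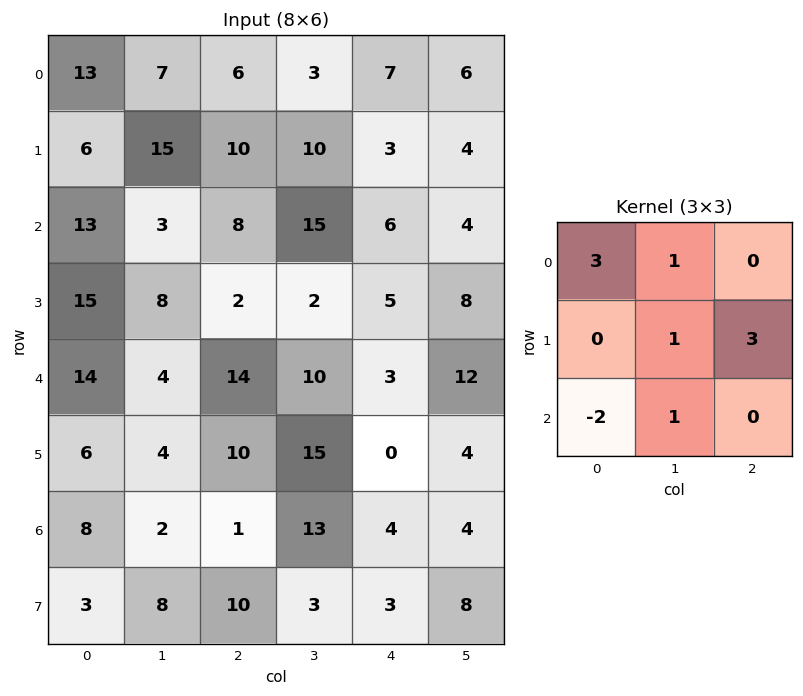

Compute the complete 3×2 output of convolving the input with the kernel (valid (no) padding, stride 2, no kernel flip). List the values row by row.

Output[0,0]: The receptive field on the input at this output position is [13 7 6 / 6 15 10 / 13 3 8]. Elementwise product with the kernel and sum: 13·3 + 7·1 + 15·1 + 10·3 + 13·-2 + 3·1.
Output[0,1]: The receptive field on the input at this output position is [6 3 7 / 10 10 3 / 8 15 6]. Elementwise product with the kernel and sum: 6·3 + 3·1 + 10·1 + 3·3 + 8·-2 + 15·1.

68 39
32 38
66 78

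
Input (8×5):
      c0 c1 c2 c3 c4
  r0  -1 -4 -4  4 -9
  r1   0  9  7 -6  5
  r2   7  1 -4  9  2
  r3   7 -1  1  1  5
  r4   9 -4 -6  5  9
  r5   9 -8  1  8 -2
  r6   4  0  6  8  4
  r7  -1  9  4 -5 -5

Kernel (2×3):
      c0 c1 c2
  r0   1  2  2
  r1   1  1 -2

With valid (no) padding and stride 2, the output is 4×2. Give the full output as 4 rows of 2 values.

Output[0,0]: The receptive field on the input at this output position is [-1 -4 -4 / 0 9 7]. Elementwise product with the kernel and sum: -1·1 + -4·2 + -4·2 + 0·1 + 9·1 + 7·-2.
Output[0,1]: The receptive field on the input at this output position is [-4 4 -9 / 7 -6 5]. Elementwise product with the kernel and sum: -4·1 + 4·2 + -9·2 + 7·1 + -6·1 + 5·-2.

-22 -23
5 10
-12 35
16 39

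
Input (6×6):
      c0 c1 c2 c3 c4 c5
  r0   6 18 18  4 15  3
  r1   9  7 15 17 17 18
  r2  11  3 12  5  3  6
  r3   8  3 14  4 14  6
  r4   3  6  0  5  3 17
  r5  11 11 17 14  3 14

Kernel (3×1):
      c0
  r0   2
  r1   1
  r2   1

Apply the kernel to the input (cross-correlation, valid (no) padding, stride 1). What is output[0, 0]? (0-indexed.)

The receptive field on the input at this output position is [6 / 9 / 11]. Elementwise product with the kernel and sum: 6·2 + 9·1 + 11·1.

32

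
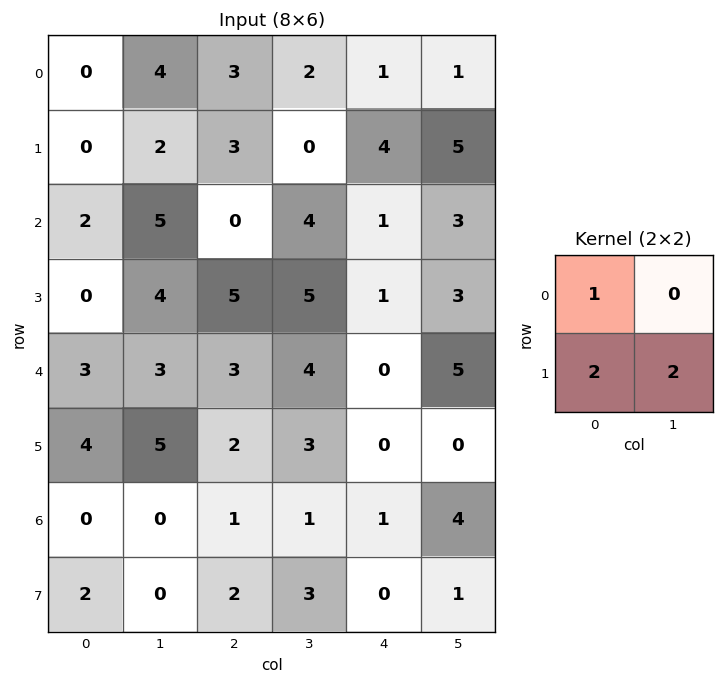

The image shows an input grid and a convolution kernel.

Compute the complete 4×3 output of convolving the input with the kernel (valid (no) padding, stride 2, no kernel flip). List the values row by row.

4 9 19
10 20 9
21 13 0
4 11 3

Output[0,0]: The receptive field on the input at this output position is [0 4 / 0 2]. Elementwise product with the kernel and sum: 0·1 + 0·2 + 2·2.
Output[0,1]: The receptive field on the input at this output position is [3 2 / 3 0]. Elementwise product with the kernel and sum: 3·1 + 3·2 + 0·2.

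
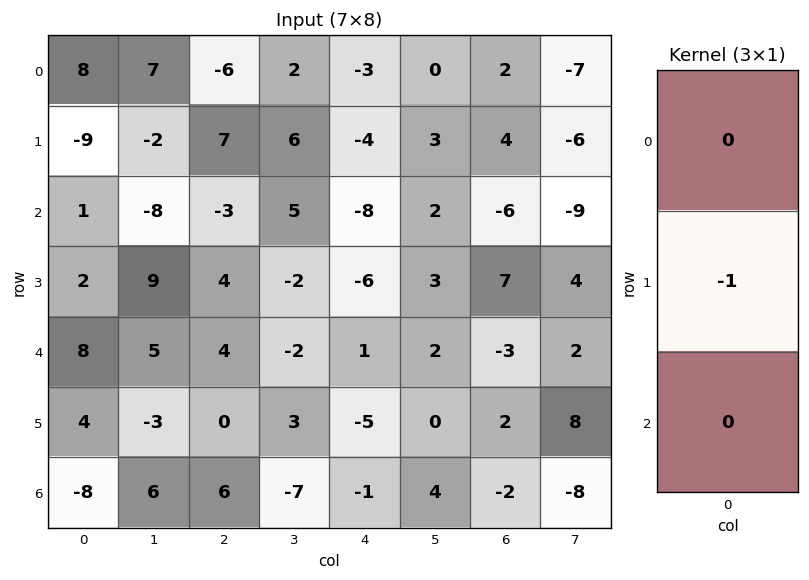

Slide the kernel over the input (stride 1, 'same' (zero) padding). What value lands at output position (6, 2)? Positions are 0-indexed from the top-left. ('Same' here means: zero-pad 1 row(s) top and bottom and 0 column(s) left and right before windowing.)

The receptive field on the zero-padded input at this output position is [0 / 6 / 0]. Elementwise product with the kernel and sum: 6·-1.

-6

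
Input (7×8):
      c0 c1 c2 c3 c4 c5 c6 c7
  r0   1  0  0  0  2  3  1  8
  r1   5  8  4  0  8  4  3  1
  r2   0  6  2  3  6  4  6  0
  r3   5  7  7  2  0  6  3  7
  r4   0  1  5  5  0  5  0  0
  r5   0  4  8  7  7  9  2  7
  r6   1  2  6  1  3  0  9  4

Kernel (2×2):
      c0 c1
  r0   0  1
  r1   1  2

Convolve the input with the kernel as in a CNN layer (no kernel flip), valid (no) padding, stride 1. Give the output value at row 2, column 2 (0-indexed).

14

The receptive field on the input at this output position is [2 3 / 7 2]. Elementwise product with the kernel and sum: 3·1 + 7·1 + 2·2.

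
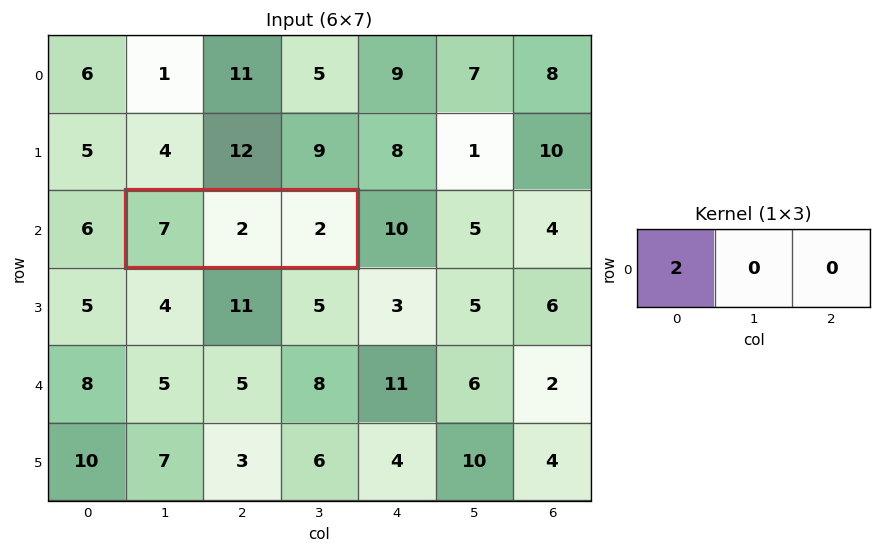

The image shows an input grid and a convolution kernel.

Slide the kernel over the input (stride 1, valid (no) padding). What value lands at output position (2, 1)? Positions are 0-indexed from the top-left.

14

The receptive field on the input at this output position is [7 2 2]. Elementwise product with the kernel and sum: 7·2.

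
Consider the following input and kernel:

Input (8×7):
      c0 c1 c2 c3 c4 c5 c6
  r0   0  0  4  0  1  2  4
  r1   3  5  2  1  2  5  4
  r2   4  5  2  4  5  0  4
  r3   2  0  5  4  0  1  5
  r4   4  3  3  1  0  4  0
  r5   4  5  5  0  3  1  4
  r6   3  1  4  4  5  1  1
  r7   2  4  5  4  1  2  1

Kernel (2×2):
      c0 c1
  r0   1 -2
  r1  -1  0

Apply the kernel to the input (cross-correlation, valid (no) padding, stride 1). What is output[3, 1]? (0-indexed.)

The receptive field on the input at this output position is [0 5 / 3 3]. Elementwise product with the kernel and sum: 0·1 + 5·-2 + 3·-1.

-13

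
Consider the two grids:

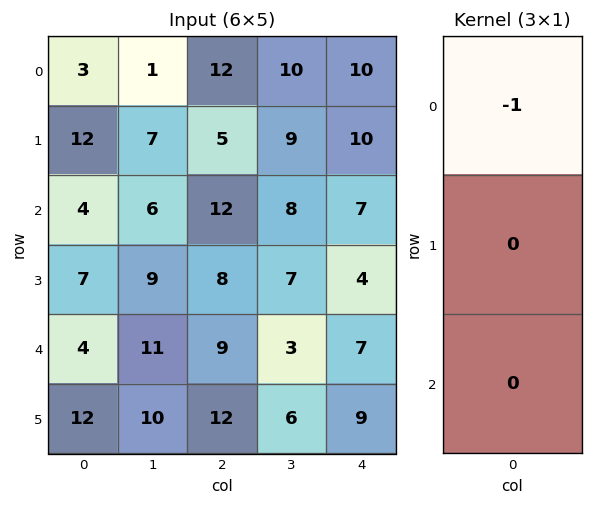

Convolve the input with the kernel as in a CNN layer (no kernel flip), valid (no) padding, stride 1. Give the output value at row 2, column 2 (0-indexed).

The receptive field on the input at this output position is [12 / 8 / 9]. Elementwise product with the kernel and sum: 12·-1.

-12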